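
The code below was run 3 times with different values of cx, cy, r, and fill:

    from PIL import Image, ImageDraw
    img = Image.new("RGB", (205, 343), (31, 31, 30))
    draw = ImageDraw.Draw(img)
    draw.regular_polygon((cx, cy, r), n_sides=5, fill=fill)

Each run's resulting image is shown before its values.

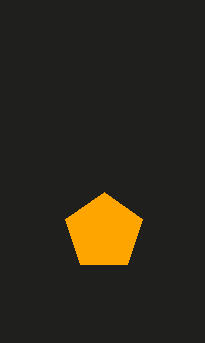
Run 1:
cx = 104
cy = 232
r = 40
fill = 'orange'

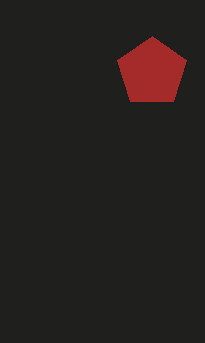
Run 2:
cx = 152
cy = 72
r = 36
fill = 'brown'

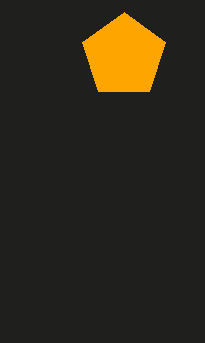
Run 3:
cx = 124
cy = 56
r = 44
fill = 'orange'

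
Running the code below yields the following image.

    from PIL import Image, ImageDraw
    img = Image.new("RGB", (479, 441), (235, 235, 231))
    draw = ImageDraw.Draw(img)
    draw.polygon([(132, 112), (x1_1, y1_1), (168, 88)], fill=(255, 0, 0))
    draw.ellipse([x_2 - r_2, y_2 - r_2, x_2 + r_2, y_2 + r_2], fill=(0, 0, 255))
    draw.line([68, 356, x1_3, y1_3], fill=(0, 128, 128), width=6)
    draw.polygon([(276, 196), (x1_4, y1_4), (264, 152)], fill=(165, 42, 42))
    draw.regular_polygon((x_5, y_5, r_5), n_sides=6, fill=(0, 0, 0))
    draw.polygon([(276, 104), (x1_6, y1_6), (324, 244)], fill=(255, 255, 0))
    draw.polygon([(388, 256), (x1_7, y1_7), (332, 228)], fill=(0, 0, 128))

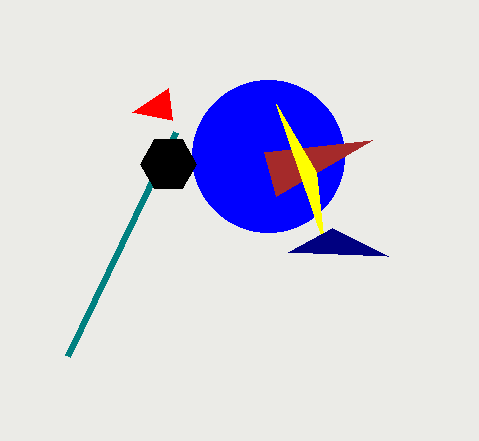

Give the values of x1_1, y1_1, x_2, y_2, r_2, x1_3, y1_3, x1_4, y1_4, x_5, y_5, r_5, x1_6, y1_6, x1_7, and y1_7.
x1_1 = 172
y1_1 = 120
x_2 = 268
y_2 = 156
r_2 = 76
x1_3 = 176
y1_3 = 132
x1_4 = 372
y1_4 = 140
x_5 = 168
y_5 = 164
r_5 = 28
x1_6 = 316
y1_6 = 172
x1_7 = 288
y1_7 = 252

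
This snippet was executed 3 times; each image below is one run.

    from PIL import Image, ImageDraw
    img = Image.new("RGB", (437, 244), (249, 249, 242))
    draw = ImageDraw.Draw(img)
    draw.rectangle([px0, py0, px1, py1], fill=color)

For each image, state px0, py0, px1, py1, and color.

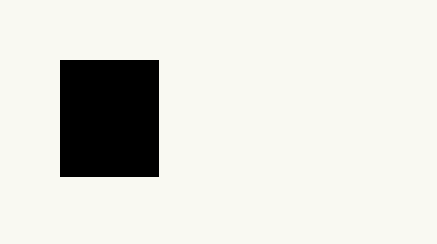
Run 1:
px0 = 60, py0 = 60, px1 = 158, py1 = 176, color = 'black'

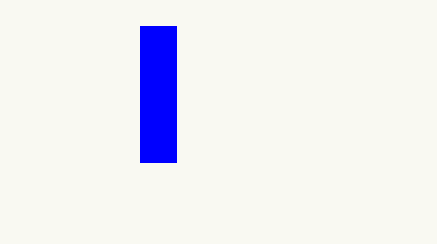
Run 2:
px0 = 140, py0 = 26, px1 = 176, py1 = 162, color = 'blue'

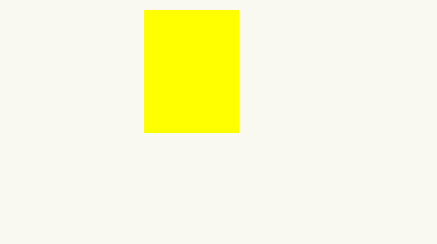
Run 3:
px0 = 144; py0 = 10; px1 = 238; py1 = 132; color = 'yellow'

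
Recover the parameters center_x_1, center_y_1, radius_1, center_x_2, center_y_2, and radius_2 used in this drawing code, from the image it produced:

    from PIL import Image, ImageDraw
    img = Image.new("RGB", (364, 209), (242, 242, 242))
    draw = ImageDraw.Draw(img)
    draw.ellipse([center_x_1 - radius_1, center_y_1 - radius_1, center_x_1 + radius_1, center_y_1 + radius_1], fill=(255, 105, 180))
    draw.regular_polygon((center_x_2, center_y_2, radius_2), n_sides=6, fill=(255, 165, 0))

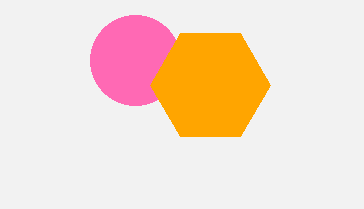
center_x_1 = 135, center_y_1 = 60, radius_1 = 45, center_x_2 = 210, center_y_2 = 85, radius_2 = 60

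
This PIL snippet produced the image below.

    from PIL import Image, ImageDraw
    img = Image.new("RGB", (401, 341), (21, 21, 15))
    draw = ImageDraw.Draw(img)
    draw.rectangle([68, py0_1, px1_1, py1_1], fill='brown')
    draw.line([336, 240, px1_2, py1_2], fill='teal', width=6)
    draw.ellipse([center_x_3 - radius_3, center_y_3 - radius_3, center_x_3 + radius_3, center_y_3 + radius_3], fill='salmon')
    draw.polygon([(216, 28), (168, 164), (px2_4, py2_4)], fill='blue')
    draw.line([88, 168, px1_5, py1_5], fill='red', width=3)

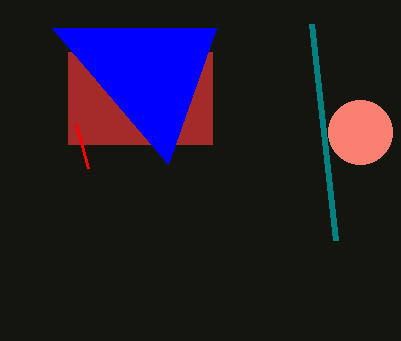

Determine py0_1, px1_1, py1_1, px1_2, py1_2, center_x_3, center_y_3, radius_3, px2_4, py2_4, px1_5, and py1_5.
py0_1 = 52; px1_1 = 212; py1_1 = 144; px1_2 = 312; py1_2 = 24; center_x_3 = 360; center_y_3 = 132; radius_3 = 32; px2_4 = 52; py2_4 = 28; px1_5 = 76; py1_5 = 124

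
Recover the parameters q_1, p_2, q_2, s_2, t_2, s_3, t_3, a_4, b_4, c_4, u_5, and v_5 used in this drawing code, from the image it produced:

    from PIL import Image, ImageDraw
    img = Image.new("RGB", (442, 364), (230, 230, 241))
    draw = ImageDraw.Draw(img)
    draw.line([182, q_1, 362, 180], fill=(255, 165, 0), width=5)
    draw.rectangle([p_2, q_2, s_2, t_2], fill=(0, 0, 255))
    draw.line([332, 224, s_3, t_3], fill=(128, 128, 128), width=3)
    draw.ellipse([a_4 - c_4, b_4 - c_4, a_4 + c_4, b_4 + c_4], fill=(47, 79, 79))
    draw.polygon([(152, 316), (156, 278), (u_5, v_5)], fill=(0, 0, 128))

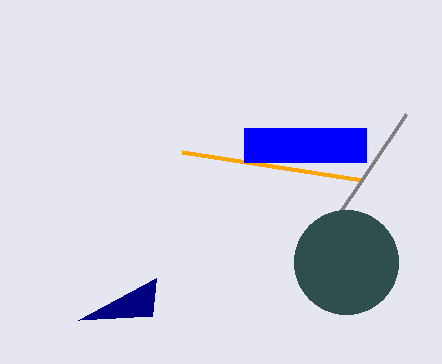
q_1 = 152, p_2 = 244, q_2 = 128, s_2 = 366, t_2 = 162, s_3 = 406, t_3 = 114, a_4 = 346, b_4 = 262, c_4 = 52, u_5 = 78, v_5 = 320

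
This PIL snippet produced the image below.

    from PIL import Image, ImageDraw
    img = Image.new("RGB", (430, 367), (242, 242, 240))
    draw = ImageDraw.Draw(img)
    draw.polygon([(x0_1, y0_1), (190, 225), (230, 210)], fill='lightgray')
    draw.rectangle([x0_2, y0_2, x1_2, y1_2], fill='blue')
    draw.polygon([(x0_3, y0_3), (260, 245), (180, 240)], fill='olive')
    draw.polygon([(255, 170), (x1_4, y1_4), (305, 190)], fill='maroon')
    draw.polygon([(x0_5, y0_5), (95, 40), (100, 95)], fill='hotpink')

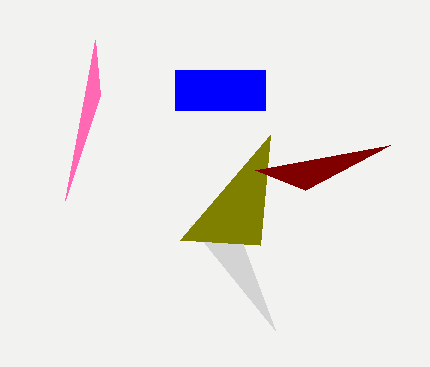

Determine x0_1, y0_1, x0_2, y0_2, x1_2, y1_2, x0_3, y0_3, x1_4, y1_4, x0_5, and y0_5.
x0_1 = 275; y0_1 = 330; x0_2 = 175; y0_2 = 70; x1_2 = 265; y1_2 = 110; x0_3 = 270; y0_3 = 135; x1_4 = 390; y1_4 = 145; x0_5 = 65; y0_5 = 200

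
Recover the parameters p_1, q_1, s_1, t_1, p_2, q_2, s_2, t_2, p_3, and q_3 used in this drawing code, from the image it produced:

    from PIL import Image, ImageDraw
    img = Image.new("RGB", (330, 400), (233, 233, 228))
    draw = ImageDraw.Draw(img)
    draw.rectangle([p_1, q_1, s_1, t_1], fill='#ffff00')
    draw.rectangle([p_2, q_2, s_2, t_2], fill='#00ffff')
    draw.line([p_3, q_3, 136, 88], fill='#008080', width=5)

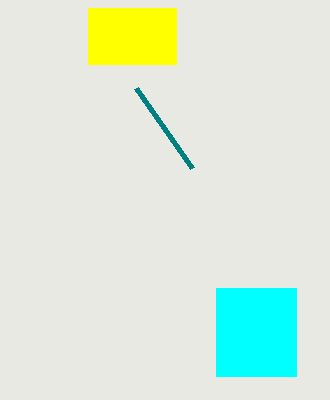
p_1 = 88
q_1 = 8
s_1 = 176
t_1 = 64
p_2 = 216
q_2 = 288
s_2 = 296
t_2 = 376
p_3 = 192
q_3 = 168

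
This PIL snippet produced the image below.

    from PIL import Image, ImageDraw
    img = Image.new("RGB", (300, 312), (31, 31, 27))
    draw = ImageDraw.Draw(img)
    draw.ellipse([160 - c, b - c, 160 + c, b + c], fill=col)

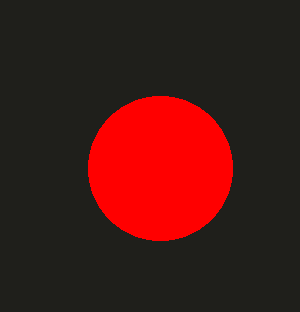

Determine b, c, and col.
b = 168; c = 72; col = 'red'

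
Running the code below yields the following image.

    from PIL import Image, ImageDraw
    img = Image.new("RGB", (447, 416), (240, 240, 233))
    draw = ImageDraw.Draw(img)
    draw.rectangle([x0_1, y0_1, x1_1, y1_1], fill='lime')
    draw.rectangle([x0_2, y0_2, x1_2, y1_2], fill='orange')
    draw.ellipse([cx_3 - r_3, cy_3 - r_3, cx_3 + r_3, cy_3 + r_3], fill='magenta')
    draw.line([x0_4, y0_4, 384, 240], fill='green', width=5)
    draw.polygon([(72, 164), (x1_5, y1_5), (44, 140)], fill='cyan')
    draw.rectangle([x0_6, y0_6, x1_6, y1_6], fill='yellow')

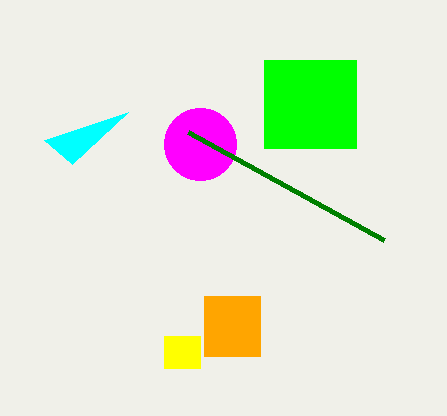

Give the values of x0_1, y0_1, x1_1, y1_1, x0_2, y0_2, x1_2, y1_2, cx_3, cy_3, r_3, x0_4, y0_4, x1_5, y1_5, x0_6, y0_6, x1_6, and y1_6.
x0_1 = 264; y0_1 = 60; x1_1 = 356; y1_1 = 148; x0_2 = 204; y0_2 = 296; x1_2 = 260; y1_2 = 356; cx_3 = 200; cy_3 = 144; r_3 = 36; x0_4 = 188; y0_4 = 132; x1_5 = 128; y1_5 = 112; x0_6 = 164; y0_6 = 336; x1_6 = 200; y1_6 = 368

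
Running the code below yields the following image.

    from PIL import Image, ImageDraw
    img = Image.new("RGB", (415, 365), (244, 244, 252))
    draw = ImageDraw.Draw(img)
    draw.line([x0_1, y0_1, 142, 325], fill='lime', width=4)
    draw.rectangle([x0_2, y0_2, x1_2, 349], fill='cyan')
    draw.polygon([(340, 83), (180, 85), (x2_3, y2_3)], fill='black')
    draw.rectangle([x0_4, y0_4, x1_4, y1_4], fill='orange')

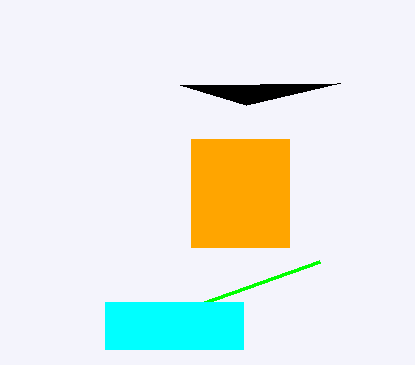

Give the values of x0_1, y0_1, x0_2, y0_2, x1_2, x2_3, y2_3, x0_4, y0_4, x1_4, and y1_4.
x0_1 = 319, y0_1 = 262, x0_2 = 105, y0_2 = 302, x1_2 = 243, x2_3 = 246, y2_3 = 105, x0_4 = 191, y0_4 = 139, x1_4 = 289, y1_4 = 247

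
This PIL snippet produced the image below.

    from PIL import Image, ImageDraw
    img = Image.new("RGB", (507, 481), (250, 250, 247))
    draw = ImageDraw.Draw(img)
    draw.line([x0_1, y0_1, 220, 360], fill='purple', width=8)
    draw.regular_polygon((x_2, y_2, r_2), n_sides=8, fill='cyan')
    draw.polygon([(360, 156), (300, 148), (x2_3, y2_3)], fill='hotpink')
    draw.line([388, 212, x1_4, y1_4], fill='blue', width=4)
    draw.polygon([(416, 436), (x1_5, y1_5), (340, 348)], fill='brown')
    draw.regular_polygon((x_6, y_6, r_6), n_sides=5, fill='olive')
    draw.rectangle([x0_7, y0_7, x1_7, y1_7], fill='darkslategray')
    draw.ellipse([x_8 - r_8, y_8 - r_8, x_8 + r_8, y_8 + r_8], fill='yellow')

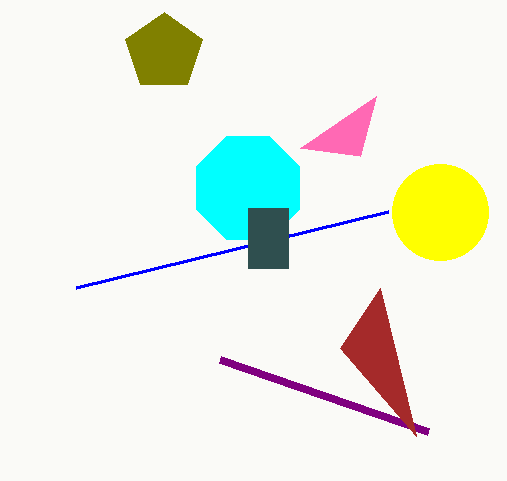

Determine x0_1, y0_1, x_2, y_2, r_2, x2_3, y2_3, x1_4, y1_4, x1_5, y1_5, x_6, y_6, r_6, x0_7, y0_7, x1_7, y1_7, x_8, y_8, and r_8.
x0_1 = 428, y0_1 = 432, x_2 = 248, y_2 = 188, r_2 = 56, x2_3 = 376, y2_3 = 96, x1_4 = 76, y1_4 = 288, x1_5 = 380, y1_5 = 288, x_6 = 164, y_6 = 52, r_6 = 40, x0_7 = 248, y0_7 = 208, x1_7 = 288, y1_7 = 268, x_8 = 440, y_8 = 212, r_8 = 48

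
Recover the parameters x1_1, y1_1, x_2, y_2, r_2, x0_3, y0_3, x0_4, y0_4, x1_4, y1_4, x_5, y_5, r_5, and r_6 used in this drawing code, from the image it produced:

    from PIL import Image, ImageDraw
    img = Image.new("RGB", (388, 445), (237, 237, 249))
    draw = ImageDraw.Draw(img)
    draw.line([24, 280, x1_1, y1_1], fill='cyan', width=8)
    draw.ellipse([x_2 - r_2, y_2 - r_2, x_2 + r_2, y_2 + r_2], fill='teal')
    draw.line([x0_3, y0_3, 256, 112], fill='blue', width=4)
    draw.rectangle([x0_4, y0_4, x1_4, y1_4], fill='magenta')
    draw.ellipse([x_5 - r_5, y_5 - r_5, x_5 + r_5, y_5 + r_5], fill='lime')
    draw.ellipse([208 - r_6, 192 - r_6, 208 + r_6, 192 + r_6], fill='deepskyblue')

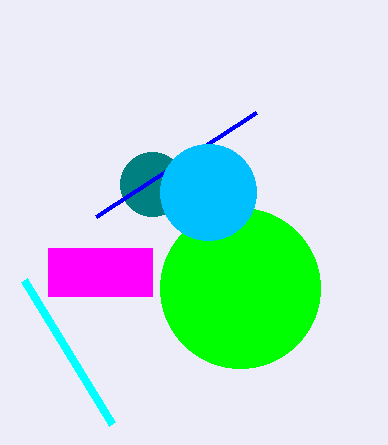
x1_1 = 112, y1_1 = 424, x_2 = 152, y_2 = 184, r_2 = 32, x0_3 = 96, y0_3 = 216, x0_4 = 48, y0_4 = 248, x1_4 = 152, y1_4 = 296, x_5 = 240, y_5 = 288, r_5 = 80, r_6 = 48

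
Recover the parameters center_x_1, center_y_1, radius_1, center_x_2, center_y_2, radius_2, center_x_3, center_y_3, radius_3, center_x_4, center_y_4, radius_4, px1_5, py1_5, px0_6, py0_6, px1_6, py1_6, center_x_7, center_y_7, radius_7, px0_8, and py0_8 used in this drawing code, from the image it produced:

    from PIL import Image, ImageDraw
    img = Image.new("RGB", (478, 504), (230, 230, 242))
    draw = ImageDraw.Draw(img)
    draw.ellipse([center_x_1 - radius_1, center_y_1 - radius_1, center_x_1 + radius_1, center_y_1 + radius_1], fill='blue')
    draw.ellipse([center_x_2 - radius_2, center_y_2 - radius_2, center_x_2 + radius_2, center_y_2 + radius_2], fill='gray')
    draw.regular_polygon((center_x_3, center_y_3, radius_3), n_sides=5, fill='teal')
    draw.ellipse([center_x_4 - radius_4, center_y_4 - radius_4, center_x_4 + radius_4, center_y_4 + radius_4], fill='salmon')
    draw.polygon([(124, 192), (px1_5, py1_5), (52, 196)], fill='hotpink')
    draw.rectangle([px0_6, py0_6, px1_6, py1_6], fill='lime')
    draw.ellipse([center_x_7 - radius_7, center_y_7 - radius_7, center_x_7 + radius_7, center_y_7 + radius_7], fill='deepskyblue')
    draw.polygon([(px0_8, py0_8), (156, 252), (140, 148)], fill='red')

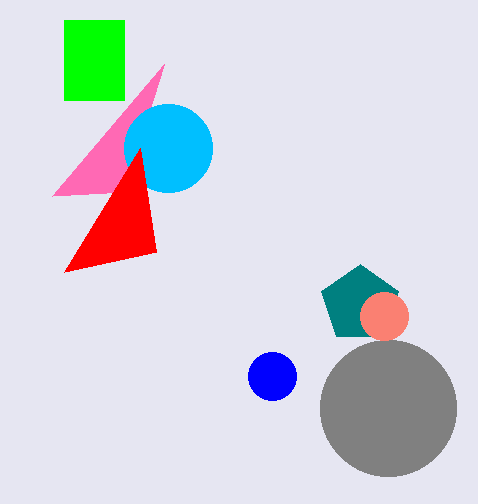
center_x_1 = 272; center_y_1 = 376; radius_1 = 24; center_x_2 = 388; center_y_2 = 408; radius_2 = 68; center_x_3 = 360; center_y_3 = 304; radius_3 = 40; center_x_4 = 384; center_y_4 = 316; radius_4 = 24; px1_5 = 164; py1_5 = 64; px0_6 = 64; py0_6 = 20; px1_6 = 124; py1_6 = 100; center_x_7 = 168; center_y_7 = 148; radius_7 = 44; px0_8 = 64; py0_8 = 272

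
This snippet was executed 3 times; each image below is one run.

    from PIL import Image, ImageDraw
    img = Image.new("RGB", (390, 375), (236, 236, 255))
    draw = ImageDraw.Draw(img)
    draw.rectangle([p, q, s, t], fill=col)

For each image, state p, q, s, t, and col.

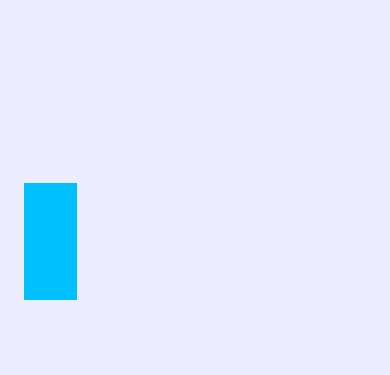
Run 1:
p = 24, q = 183, s = 76, t = 299, col = 'deepskyblue'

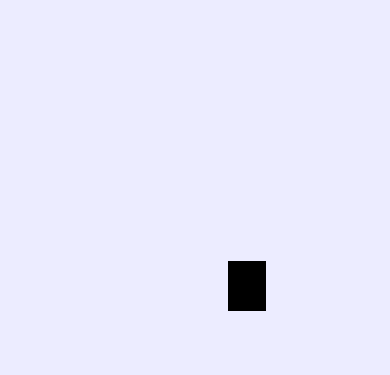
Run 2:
p = 228; q = 261; s = 265; t = 310; col = 'black'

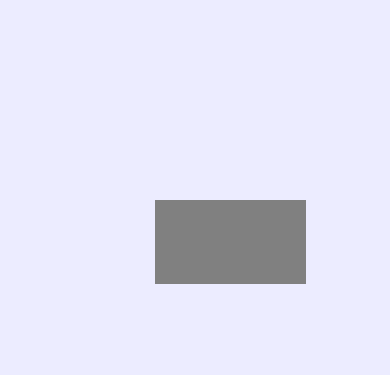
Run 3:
p = 155, q = 200, s = 305, t = 283, col = 'gray'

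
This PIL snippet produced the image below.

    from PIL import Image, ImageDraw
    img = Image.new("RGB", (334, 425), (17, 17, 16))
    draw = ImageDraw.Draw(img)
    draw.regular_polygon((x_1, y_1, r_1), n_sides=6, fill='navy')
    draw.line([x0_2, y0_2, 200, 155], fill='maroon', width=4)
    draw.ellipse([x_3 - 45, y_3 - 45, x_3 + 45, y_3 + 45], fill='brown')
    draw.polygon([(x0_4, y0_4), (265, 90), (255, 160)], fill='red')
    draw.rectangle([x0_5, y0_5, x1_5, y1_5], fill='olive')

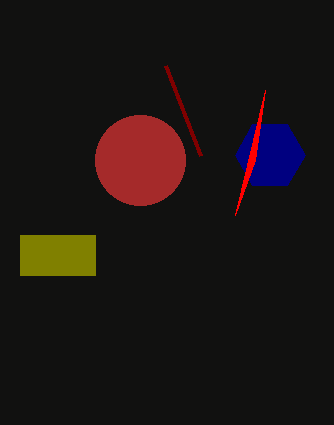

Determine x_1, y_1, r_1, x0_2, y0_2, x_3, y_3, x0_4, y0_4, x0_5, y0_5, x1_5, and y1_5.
x_1 = 270; y_1 = 155; r_1 = 35; x0_2 = 165; y0_2 = 65; x_3 = 140; y_3 = 160; x0_4 = 235; y0_4 = 215; x0_5 = 20; y0_5 = 235; x1_5 = 95; y1_5 = 275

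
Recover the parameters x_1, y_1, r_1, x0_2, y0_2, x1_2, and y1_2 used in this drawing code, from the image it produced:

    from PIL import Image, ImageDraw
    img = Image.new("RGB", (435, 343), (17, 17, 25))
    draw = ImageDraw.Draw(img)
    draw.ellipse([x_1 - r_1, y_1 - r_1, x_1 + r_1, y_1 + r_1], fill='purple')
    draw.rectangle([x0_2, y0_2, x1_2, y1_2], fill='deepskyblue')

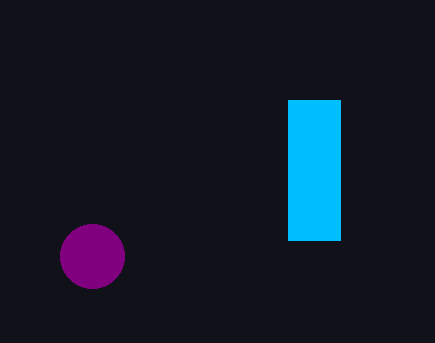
x_1 = 92; y_1 = 256; r_1 = 32; x0_2 = 288; y0_2 = 100; x1_2 = 340; y1_2 = 240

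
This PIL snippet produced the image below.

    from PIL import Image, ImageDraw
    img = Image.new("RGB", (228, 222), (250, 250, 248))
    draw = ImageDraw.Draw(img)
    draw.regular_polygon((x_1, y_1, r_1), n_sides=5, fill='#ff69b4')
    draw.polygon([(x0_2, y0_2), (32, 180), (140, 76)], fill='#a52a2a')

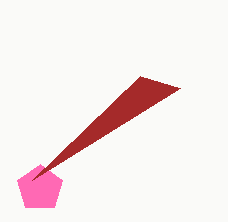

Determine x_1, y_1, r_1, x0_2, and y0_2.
x_1 = 40
y_1 = 188
r_1 = 24
x0_2 = 180
y0_2 = 88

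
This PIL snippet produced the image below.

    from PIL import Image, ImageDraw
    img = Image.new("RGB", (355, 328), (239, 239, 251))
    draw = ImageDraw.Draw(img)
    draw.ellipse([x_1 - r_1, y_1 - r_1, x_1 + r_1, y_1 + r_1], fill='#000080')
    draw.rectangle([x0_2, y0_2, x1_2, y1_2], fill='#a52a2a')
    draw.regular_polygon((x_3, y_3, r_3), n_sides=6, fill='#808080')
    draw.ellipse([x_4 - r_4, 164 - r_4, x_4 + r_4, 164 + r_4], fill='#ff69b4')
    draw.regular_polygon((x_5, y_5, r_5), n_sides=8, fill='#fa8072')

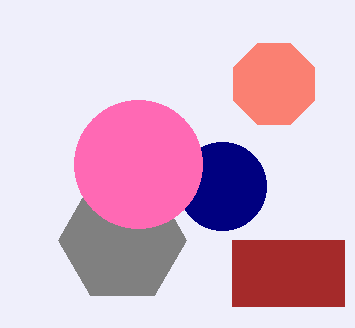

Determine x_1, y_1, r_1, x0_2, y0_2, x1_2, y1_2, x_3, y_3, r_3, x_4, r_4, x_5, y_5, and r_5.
x_1 = 222; y_1 = 186; r_1 = 44; x0_2 = 232; y0_2 = 240; x1_2 = 344; y1_2 = 306; x_3 = 122; y_3 = 240; r_3 = 64; x_4 = 138; r_4 = 64; x_5 = 274; y_5 = 84; r_5 = 44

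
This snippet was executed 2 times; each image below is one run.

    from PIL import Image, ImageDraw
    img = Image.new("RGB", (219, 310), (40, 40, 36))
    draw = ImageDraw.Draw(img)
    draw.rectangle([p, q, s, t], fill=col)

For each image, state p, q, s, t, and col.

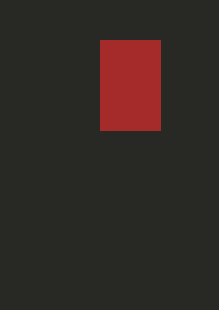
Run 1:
p = 100
q = 40
s = 160
t = 130
col = 'brown'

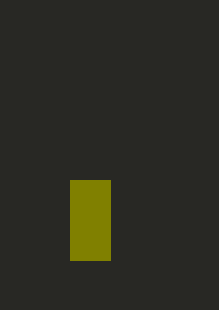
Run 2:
p = 70, q = 180, s = 110, t = 260, col = 'olive'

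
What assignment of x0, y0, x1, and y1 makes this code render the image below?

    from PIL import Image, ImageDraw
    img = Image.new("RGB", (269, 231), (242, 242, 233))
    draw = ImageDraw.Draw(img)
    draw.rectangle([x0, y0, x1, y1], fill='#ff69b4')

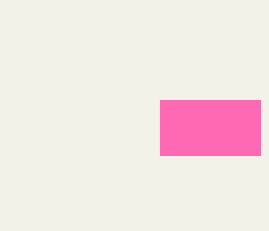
x0 = 160
y0 = 100
x1 = 260
y1 = 155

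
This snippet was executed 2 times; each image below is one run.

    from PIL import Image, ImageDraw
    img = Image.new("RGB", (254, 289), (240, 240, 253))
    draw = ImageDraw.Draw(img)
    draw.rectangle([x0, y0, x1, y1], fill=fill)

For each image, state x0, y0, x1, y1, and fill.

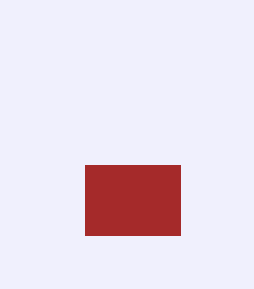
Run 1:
x0 = 85, y0 = 165, x1 = 180, y1 = 235, fill = 'brown'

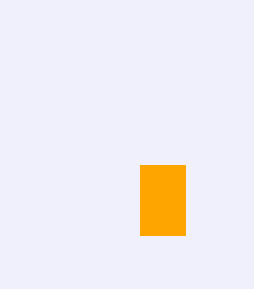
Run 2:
x0 = 140, y0 = 165, x1 = 185, y1 = 235, fill = 'orange'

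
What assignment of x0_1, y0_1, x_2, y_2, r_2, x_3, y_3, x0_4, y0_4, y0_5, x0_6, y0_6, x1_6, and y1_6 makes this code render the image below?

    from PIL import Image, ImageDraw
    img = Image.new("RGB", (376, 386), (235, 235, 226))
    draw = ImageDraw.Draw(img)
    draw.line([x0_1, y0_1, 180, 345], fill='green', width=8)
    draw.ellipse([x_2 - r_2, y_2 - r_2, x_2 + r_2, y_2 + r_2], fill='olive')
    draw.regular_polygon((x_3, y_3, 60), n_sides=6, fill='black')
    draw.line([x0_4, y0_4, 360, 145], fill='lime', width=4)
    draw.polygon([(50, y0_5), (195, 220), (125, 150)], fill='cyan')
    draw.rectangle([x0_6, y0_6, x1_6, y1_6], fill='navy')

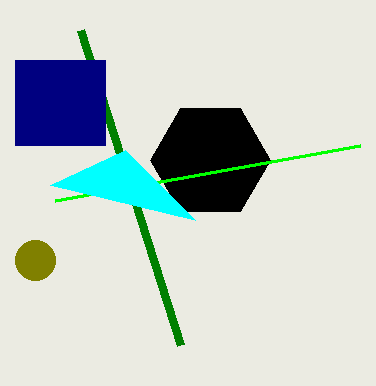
x0_1 = 80, y0_1 = 30, x_2 = 35, y_2 = 260, r_2 = 20, x_3 = 210, y_3 = 160, x0_4 = 55, y0_4 = 200, y0_5 = 185, x0_6 = 15, y0_6 = 60, x1_6 = 105, y1_6 = 145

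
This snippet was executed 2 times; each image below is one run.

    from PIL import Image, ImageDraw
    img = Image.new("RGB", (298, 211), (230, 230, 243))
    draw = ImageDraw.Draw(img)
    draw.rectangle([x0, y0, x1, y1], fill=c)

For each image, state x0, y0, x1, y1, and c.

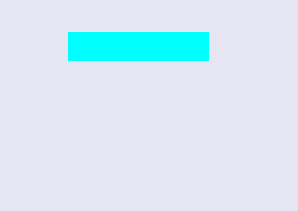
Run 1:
x0 = 68, y0 = 32, x1 = 208, y1 = 60, c = 'cyan'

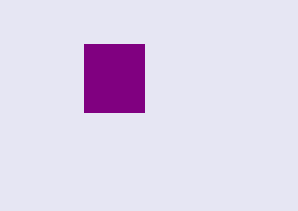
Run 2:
x0 = 84
y0 = 44
x1 = 144
y1 = 112
c = 'purple'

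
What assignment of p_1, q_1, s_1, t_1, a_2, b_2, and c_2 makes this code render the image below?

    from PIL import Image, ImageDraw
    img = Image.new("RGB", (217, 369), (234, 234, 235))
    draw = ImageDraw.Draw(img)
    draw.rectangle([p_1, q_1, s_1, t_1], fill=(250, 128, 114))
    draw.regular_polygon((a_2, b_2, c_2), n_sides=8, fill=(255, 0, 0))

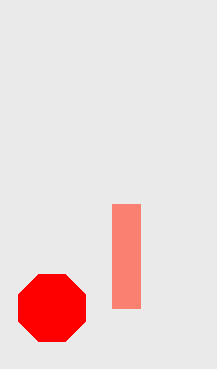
p_1 = 112; q_1 = 204; s_1 = 140; t_1 = 308; a_2 = 52; b_2 = 308; c_2 = 36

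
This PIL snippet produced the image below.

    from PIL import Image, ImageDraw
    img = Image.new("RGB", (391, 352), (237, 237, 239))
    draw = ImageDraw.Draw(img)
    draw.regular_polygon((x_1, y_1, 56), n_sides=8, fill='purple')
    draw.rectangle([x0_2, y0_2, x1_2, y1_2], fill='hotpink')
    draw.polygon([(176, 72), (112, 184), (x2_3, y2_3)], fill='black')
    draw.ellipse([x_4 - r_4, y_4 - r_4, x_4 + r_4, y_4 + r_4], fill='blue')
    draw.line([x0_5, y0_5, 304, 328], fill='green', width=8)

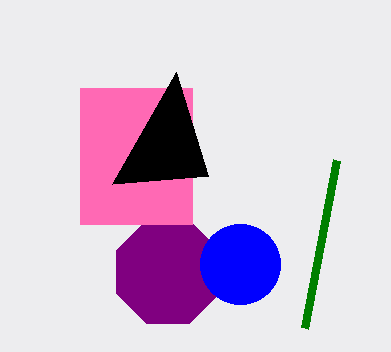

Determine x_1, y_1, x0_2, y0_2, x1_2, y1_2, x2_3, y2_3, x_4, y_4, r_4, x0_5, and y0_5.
x_1 = 168; y_1 = 272; x0_2 = 80; y0_2 = 88; x1_2 = 192; y1_2 = 224; x2_3 = 208; y2_3 = 176; x_4 = 240; y_4 = 264; r_4 = 40; x0_5 = 336; y0_5 = 160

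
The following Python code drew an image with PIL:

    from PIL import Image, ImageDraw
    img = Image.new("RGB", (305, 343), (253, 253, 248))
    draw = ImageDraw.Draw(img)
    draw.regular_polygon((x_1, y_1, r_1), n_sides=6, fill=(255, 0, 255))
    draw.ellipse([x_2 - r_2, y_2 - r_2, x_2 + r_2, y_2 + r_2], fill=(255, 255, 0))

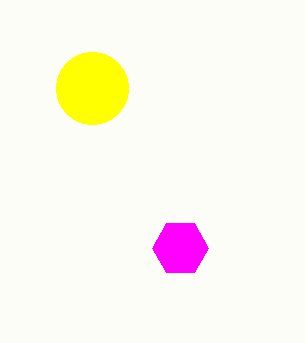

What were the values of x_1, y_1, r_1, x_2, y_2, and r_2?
x_1 = 180, y_1 = 248, r_1 = 28, x_2 = 92, y_2 = 88, r_2 = 36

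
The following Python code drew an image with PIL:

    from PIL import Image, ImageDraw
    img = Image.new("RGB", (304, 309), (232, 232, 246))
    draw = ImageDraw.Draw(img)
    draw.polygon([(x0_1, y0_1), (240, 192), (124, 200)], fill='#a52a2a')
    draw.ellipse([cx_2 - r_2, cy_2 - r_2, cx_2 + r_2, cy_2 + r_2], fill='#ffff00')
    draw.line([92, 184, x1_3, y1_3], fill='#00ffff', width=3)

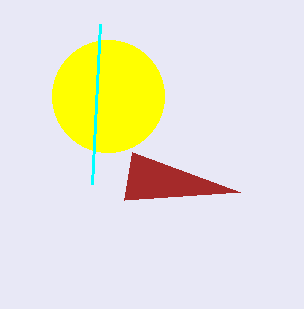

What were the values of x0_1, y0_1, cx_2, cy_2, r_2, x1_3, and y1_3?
x0_1 = 132
y0_1 = 152
cx_2 = 108
cy_2 = 96
r_2 = 56
x1_3 = 100
y1_3 = 24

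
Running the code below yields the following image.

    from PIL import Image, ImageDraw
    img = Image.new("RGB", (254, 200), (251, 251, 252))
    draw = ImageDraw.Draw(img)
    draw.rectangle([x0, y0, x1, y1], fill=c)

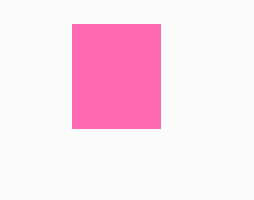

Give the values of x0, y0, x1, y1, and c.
x0 = 72
y0 = 24
x1 = 160
y1 = 128
c = 'hotpink'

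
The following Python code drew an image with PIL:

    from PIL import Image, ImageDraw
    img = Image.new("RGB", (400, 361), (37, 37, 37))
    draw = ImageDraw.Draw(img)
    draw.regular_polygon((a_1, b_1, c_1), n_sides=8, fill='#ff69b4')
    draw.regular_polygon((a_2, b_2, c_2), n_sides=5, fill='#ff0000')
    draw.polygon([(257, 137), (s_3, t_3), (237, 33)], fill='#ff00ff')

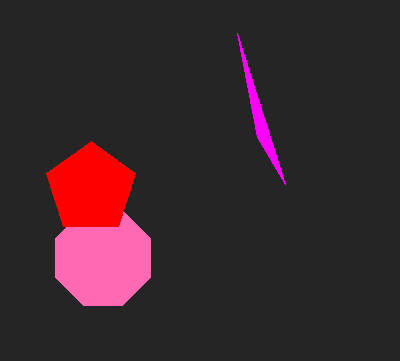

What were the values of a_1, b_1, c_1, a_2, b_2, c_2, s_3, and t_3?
a_1 = 103, b_1 = 258, c_1 = 51, a_2 = 91, b_2 = 188, c_2 = 47, s_3 = 285, t_3 = 184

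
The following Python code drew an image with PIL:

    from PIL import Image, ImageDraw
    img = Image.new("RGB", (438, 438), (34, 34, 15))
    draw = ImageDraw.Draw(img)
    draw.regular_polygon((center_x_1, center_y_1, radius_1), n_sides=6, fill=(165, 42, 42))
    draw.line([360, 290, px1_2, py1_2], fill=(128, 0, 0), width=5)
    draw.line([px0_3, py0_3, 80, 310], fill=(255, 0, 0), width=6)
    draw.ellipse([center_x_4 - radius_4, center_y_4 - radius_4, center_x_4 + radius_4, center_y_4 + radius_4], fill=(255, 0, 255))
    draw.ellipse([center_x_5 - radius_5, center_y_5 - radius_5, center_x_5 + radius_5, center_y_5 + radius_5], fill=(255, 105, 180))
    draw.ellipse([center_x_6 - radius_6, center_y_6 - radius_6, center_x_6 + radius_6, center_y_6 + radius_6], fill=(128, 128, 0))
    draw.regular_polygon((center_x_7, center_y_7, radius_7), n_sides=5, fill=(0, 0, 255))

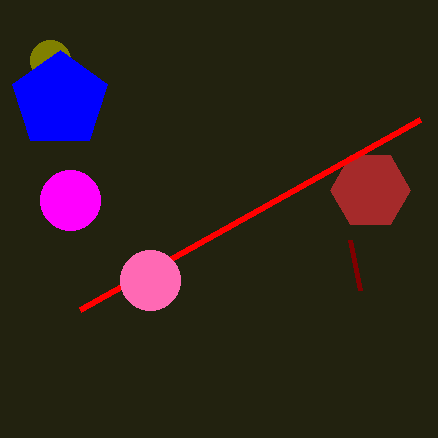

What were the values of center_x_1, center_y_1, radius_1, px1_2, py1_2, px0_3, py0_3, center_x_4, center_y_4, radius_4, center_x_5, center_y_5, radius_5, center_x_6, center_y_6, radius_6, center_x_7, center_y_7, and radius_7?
center_x_1 = 370, center_y_1 = 190, radius_1 = 40, px1_2 = 350, py1_2 = 240, px0_3 = 420, py0_3 = 120, center_x_4 = 70, center_y_4 = 200, radius_4 = 30, center_x_5 = 150, center_y_5 = 280, radius_5 = 30, center_x_6 = 50, center_y_6 = 60, radius_6 = 20, center_x_7 = 60, center_y_7 = 100, radius_7 = 50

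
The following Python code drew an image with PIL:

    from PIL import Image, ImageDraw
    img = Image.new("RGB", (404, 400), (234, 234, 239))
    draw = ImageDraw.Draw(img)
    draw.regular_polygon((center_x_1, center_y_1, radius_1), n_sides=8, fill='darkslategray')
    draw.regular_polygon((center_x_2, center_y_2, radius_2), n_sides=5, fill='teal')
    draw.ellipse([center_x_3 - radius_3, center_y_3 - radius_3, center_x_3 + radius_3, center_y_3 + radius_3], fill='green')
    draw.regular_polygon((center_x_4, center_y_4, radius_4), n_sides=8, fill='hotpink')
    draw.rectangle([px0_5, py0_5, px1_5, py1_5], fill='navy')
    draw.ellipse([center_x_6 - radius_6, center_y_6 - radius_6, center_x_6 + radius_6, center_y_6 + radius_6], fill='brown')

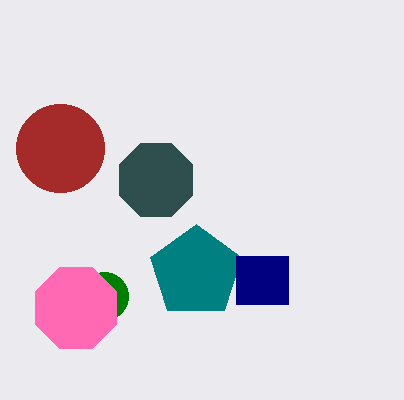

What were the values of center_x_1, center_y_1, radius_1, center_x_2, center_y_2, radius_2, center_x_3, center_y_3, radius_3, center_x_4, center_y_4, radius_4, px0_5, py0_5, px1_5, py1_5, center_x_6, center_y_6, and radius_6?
center_x_1 = 156, center_y_1 = 180, radius_1 = 40, center_x_2 = 196, center_y_2 = 272, radius_2 = 48, center_x_3 = 104, center_y_3 = 296, radius_3 = 24, center_x_4 = 76, center_y_4 = 308, radius_4 = 44, px0_5 = 236, py0_5 = 256, px1_5 = 288, py1_5 = 304, center_x_6 = 60, center_y_6 = 148, radius_6 = 44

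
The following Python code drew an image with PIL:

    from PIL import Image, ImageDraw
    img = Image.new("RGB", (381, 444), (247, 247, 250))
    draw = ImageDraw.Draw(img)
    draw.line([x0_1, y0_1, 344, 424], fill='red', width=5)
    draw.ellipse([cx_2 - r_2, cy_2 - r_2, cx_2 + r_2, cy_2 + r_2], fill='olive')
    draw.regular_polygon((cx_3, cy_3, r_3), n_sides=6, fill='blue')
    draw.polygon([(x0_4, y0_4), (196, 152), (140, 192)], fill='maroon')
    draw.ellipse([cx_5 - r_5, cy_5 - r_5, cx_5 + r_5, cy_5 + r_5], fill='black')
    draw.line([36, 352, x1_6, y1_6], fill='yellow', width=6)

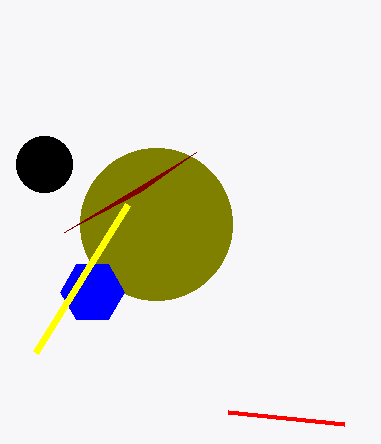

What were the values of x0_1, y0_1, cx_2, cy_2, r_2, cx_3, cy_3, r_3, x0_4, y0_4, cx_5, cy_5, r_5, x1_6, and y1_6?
x0_1 = 228; y0_1 = 412; cx_2 = 156; cy_2 = 224; r_2 = 76; cx_3 = 92; cy_3 = 292; r_3 = 32; x0_4 = 64; y0_4 = 232; cx_5 = 44; cy_5 = 164; r_5 = 28; x1_6 = 128; y1_6 = 204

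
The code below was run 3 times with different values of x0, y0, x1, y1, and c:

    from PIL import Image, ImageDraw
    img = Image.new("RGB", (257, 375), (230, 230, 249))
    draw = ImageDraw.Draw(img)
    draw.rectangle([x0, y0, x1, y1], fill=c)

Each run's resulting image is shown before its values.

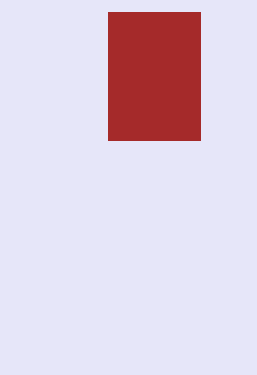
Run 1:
x0 = 108, y0 = 12, x1 = 200, y1 = 140, c = 'brown'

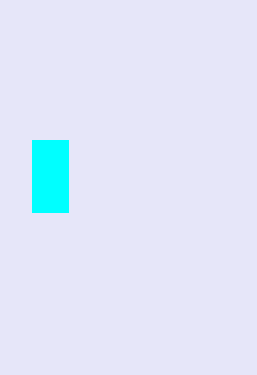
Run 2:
x0 = 32; y0 = 140; x1 = 68; y1 = 212; c = 'cyan'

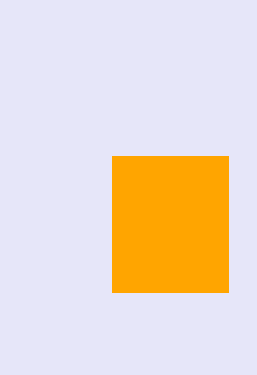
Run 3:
x0 = 112; y0 = 156; x1 = 228; y1 = 292; c = 'orange'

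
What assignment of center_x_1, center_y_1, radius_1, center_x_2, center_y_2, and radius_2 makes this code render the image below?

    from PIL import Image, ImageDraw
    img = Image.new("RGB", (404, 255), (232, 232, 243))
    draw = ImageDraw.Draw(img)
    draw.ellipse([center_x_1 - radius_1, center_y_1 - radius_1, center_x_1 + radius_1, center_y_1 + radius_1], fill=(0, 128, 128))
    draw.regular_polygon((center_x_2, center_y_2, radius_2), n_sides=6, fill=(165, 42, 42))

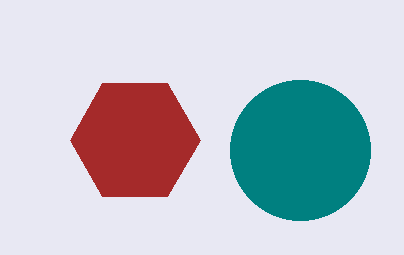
center_x_1 = 300; center_y_1 = 150; radius_1 = 70; center_x_2 = 135; center_y_2 = 140; radius_2 = 65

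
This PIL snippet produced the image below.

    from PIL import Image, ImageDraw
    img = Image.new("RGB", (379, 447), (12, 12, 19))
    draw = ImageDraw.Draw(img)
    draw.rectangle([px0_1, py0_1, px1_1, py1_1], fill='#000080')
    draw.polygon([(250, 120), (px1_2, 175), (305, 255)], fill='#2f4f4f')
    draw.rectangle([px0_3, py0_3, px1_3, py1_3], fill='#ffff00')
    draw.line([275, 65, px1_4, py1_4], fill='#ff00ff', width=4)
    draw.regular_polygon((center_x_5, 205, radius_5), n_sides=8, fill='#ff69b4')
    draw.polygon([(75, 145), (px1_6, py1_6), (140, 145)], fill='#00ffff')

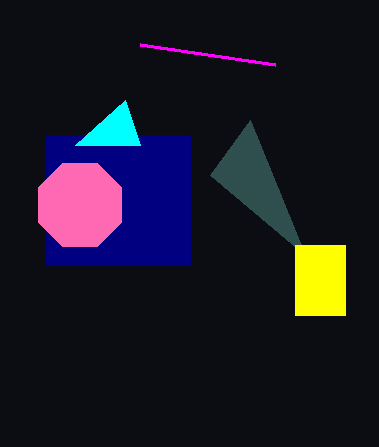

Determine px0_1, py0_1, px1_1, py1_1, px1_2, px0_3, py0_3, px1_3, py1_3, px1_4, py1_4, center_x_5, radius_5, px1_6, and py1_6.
px0_1 = 45
py0_1 = 135
px1_1 = 190
py1_1 = 265
px1_2 = 210
px0_3 = 295
py0_3 = 245
px1_3 = 345
py1_3 = 315
px1_4 = 140
py1_4 = 45
center_x_5 = 80
radius_5 = 45
px1_6 = 125
py1_6 = 100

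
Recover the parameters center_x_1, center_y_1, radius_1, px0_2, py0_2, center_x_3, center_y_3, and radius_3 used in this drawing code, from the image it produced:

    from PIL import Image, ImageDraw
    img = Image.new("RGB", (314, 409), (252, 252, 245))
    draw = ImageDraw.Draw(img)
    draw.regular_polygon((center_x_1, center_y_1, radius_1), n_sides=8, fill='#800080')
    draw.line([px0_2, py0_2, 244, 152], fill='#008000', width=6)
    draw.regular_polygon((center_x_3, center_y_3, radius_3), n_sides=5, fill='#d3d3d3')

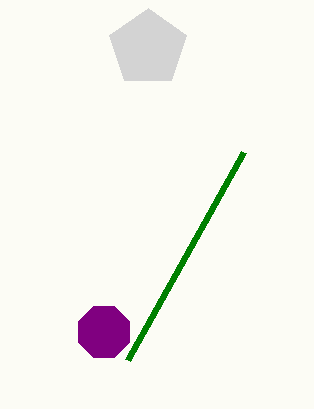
center_x_1 = 104, center_y_1 = 332, radius_1 = 28, px0_2 = 128, py0_2 = 360, center_x_3 = 148, center_y_3 = 48, radius_3 = 40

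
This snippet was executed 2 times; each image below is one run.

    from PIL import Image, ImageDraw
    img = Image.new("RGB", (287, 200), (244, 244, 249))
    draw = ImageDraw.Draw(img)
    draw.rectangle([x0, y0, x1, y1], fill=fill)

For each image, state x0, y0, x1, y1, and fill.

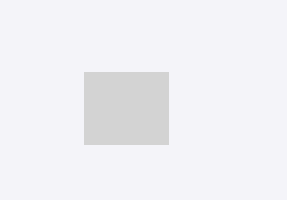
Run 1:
x0 = 84; y0 = 72; x1 = 168; y1 = 144; fill = 'lightgray'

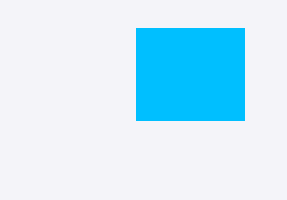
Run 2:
x0 = 136; y0 = 28; x1 = 244; y1 = 120; fill = 'deepskyblue'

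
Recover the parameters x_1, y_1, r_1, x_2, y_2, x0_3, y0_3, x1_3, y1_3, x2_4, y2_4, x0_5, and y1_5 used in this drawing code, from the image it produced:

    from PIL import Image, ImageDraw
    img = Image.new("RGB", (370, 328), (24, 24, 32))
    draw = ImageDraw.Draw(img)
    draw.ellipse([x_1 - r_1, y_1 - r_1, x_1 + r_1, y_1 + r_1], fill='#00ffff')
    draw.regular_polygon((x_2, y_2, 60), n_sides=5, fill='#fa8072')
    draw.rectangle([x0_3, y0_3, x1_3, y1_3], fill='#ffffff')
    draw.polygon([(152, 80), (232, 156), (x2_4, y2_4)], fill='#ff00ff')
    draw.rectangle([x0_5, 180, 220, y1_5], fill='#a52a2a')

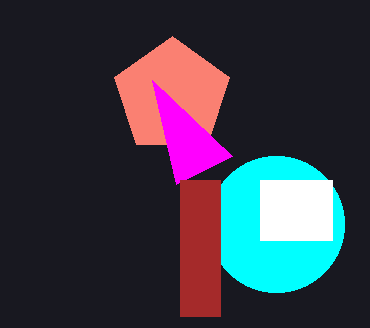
x_1 = 276; y_1 = 224; r_1 = 68; x_2 = 172; y_2 = 96; x0_3 = 260; y0_3 = 180; x1_3 = 332; y1_3 = 240; x2_4 = 176; y2_4 = 184; x0_5 = 180; y1_5 = 316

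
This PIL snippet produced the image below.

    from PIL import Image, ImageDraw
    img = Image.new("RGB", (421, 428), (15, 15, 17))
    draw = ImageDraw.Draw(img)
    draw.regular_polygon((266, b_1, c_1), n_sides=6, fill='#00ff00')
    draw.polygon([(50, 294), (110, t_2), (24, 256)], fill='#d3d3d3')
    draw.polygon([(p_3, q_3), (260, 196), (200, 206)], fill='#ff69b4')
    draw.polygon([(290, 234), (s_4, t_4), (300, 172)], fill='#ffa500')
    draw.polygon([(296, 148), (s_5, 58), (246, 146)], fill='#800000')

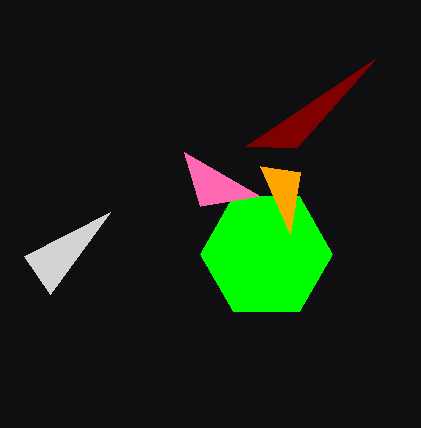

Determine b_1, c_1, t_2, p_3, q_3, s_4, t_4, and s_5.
b_1 = 254
c_1 = 66
t_2 = 212
p_3 = 184
q_3 = 152
s_4 = 260
t_4 = 166
s_5 = 376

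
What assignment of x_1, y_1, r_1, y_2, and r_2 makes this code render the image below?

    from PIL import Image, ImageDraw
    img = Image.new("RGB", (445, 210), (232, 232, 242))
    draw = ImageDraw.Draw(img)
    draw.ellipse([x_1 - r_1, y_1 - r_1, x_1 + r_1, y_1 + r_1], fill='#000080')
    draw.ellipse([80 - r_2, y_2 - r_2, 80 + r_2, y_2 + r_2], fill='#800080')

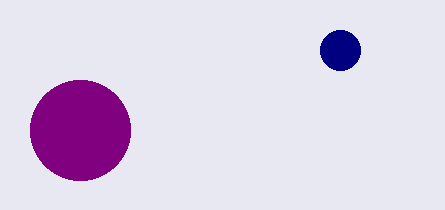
x_1 = 340; y_1 = 50; r_1 = 20; y_2 = 130; r_2 = 50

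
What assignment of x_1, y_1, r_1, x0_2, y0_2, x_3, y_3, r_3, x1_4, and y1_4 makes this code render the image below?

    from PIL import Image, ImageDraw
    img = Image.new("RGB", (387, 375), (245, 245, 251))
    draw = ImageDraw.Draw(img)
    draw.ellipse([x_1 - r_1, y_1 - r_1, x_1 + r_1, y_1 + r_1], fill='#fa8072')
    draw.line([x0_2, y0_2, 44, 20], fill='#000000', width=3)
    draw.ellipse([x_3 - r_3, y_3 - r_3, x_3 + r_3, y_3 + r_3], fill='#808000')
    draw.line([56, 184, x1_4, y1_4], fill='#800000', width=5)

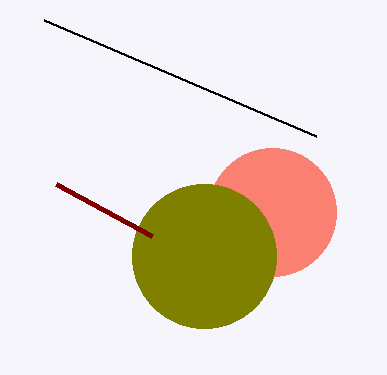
x_1 = 272; y_1 = 212; r_1 = 64; x0_2 = 316; y0_2 = 136; x_3 = 204; y_3 = 256; r_3 = 72; x1_4 = 152; y1_4 = 236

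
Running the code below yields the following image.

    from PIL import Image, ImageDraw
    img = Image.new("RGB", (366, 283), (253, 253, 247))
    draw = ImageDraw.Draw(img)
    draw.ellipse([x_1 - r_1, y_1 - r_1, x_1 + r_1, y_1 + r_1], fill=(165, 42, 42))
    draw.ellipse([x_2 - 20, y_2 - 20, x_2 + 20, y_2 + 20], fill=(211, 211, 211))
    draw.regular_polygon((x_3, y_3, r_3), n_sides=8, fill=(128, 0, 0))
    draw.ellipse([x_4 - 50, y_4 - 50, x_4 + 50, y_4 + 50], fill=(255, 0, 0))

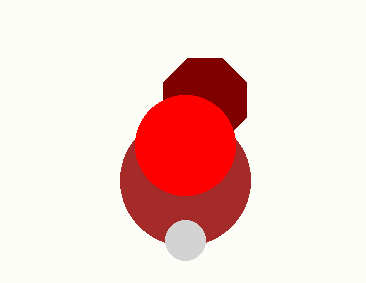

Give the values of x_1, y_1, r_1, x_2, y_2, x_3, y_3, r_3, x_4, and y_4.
x_1 = 185, y_1 = 180, r_1 = 65, x_2 = 185, y_2 = 240, x_3 = 205, y_3 = 100, r_3 = 45, x_4 = 185, y_4 = 145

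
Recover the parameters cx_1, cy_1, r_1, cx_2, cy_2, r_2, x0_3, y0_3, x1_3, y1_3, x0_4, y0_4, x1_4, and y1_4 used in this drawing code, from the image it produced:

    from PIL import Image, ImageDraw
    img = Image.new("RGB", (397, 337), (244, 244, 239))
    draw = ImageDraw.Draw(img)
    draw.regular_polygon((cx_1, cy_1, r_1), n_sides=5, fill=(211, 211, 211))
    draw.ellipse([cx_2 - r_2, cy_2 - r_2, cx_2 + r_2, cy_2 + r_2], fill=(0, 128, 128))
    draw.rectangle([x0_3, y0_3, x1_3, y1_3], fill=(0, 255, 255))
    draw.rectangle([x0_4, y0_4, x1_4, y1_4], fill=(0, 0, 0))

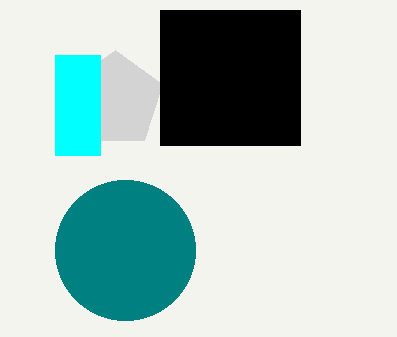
cx_1 = 115, cy_1 = 100, r_1 = 50, cx_2 = 125, cy_2 = 250, r_2 = 70, x0_3 = 55, y0_3 = 55, x1_3 = 100, y1_3 = 155, x0_4 = 160, y0_4 = 10, x1_4 = 300, y1_4 = 145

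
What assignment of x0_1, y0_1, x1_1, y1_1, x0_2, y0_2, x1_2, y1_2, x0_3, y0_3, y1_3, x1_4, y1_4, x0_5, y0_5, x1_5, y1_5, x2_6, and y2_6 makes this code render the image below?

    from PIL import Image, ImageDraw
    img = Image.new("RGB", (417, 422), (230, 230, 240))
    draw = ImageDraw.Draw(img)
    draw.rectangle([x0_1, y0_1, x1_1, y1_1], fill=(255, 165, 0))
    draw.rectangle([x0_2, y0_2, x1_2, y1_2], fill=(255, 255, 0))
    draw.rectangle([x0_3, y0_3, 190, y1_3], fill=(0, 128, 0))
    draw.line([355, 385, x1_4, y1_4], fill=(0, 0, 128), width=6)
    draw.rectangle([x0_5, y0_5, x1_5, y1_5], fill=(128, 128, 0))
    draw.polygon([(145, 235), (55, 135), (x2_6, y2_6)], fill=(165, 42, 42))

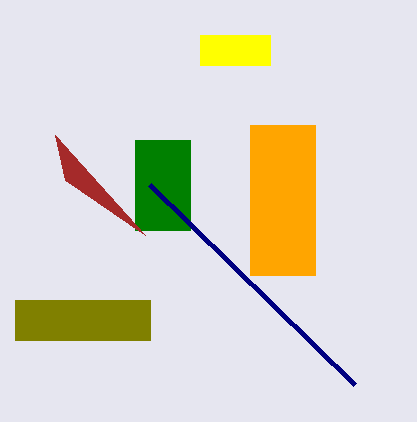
x0_1 = 250, y0_1 = 125, x1_1 = 315, y1_1 = 275, x0_2 = 200, y0_2 = 35, x1_2 = 270, y1_2 = 65, x0_3 = 135, y0_3 = 140, y1_3 = 230, x1_4 = 150, y1_4 = 185, x0_5 = 15, y0_5 = 300, x1_5 = 150, y1_5 = 340, x2_6 = 65, y2_6 = 180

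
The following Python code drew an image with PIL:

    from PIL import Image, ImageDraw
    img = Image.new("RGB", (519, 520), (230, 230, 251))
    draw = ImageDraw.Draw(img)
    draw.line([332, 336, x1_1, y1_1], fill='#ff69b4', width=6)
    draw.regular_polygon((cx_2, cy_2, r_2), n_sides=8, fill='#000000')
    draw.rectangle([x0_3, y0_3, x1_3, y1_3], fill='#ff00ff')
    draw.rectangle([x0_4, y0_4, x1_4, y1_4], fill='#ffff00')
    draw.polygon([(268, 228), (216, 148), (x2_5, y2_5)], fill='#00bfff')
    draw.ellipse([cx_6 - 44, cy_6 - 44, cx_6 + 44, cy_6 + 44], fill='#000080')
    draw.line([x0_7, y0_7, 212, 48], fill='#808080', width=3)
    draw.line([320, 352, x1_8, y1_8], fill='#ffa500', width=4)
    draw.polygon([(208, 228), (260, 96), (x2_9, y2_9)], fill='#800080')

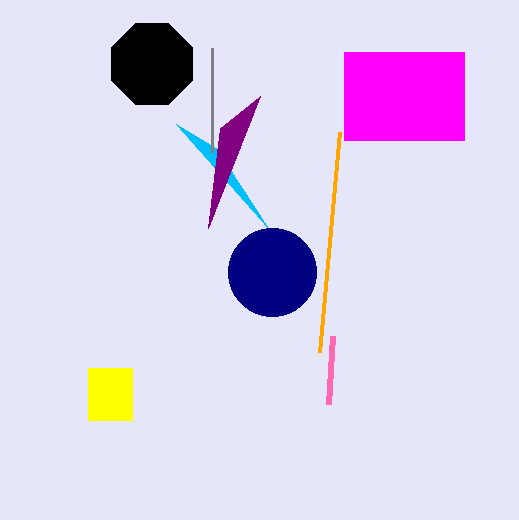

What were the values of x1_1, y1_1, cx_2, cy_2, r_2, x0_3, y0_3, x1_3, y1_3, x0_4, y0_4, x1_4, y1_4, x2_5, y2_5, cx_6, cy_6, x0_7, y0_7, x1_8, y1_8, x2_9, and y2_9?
x1_1 = 328; y1_1 = 404; cx_2 = 152; cy_2 = 64; r_2 = 44; x0_3 = 344; y0_3 = 52; x1_3 = 464; y1_3 = 140; x0_4 = 88; y0_4 = 368; x1_4 = 132; y1_4 = 420; x2_5 = 176; y2_5 = 124; cx_6 = 272; cy_6 = 272; x0_7 = 212; y0_7 = 152; x1_8 = 340; y1_8 = 132; x2_9 = 220; y2_9 = 128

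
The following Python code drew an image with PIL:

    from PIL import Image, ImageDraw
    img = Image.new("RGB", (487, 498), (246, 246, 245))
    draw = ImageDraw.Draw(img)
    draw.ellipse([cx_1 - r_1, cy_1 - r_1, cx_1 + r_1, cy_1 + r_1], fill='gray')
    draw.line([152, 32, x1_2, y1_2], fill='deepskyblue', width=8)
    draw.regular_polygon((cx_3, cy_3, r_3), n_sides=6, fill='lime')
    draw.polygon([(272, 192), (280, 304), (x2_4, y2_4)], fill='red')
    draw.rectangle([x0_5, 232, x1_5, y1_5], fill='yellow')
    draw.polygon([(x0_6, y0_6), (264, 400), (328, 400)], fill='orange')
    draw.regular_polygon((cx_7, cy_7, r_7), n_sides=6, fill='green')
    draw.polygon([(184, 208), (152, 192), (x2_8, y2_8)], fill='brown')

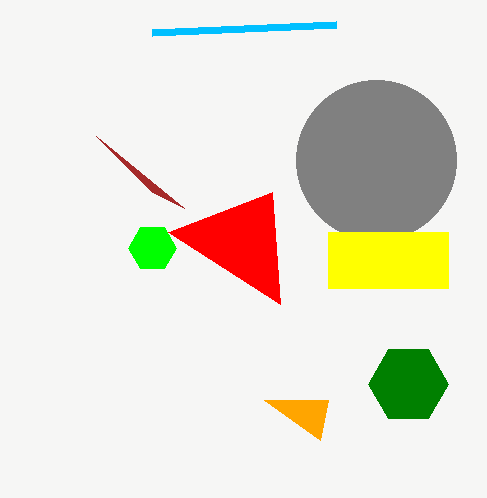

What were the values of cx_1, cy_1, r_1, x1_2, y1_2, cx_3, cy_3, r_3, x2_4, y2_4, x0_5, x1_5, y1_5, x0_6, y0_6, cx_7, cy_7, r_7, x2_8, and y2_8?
cx_1 = 376
cy_1 = 160
r_1 = 80
x1_2 = 336
y1_2 = 24
cx_3 = 152
cy_3 = 248
r_3 = 24
x2_4 = 168
y2_4 = 232
x0_5 = 328
x1_5 = 448
y1_5 = 288
x0_6 = 320
y0_6 = 440
cx_7 = 408
cy_7 = 384
r_7 = 40
x2_8 = 96
y2_8 = 136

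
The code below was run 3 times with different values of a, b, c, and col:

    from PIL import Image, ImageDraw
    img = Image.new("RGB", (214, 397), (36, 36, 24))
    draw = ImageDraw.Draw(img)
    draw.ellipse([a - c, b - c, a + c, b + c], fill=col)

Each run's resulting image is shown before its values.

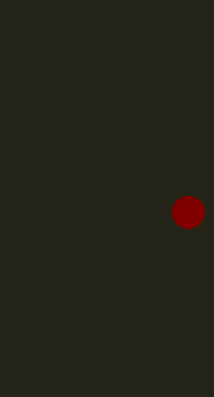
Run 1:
a = 188
b = 212
c = 16
col = 'maroon'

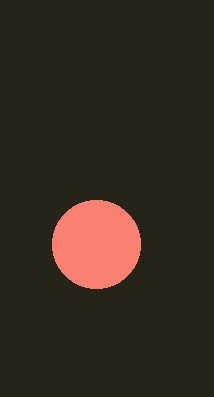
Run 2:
a = 96
b = 244
c = 44
col = 'salmon'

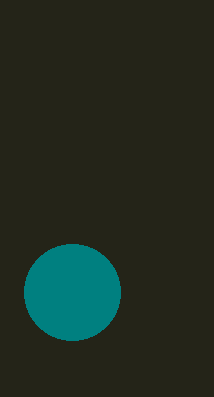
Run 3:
a = 72; b = 292; c = 48; col = 'teal'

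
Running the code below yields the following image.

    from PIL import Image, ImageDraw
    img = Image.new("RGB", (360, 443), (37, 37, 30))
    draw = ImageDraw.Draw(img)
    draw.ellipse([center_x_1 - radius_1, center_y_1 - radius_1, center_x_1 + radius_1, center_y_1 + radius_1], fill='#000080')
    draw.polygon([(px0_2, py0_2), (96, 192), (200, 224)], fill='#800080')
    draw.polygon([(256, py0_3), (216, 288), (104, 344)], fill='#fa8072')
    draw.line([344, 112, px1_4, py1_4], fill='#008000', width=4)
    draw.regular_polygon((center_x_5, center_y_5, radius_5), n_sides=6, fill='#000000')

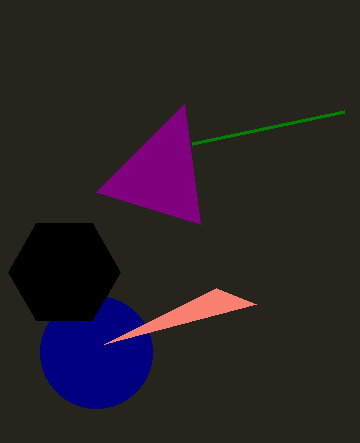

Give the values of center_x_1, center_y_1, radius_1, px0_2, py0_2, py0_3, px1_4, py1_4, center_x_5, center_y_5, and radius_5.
center_x_1 = 96; center_y_1 = 352; radius_1 = 56; px0_2 = 184; py0_2 = 104; py0_3 = 304; px1_4 = 192; py1_4 = 144; center_x_5 = 64; center_y_5 = 272; radius_5 = 56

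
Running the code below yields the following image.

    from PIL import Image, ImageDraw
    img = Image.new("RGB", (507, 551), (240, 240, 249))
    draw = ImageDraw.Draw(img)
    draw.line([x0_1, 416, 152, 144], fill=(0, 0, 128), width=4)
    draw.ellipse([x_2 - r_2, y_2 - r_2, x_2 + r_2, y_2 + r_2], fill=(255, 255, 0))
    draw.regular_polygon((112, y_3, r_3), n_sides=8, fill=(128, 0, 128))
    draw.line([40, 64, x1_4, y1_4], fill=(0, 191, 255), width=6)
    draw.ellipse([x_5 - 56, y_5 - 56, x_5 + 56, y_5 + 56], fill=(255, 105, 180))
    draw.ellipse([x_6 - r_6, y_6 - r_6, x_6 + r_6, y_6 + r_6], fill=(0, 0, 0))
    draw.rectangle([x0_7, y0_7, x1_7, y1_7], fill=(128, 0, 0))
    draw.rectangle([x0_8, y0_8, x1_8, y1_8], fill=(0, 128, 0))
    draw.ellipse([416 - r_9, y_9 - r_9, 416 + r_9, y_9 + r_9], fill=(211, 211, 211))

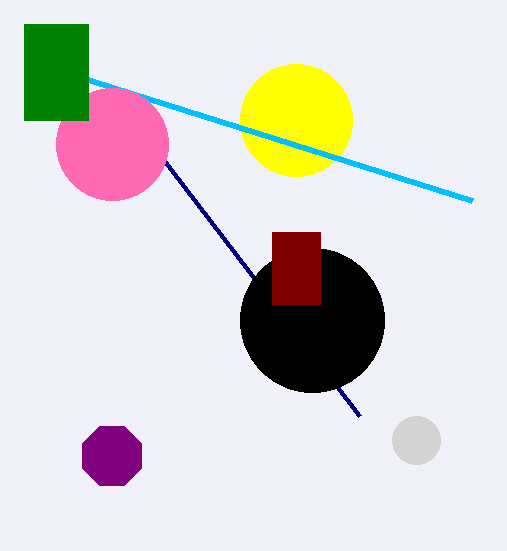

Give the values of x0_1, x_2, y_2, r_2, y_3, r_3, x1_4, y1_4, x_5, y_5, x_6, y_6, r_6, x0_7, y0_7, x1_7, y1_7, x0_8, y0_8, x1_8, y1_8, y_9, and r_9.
x0_1 = 360; x_2 = 296; y_2 = 120; r_2 = 56; y_3 = 456; r_3 = 32; x1_4 = 472; y1_4 = 200; x_5 = 112; y_5 = 144; x_6 = 312; y_6 = 320; r_6 = 72; x0_7 = 272; y0_7 = 232; x1_7 = 320; y1_7 = 304; x0_8 = 24; y0_8 = 24; x1_8 = 88; y1_8 = 120; y_9 = 440; r_9 = 24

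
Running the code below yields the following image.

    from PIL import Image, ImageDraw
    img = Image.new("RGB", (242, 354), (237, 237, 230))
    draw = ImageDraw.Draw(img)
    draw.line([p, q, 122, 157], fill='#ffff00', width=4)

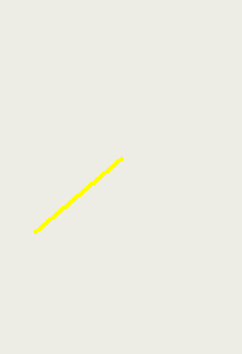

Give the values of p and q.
p = 34; q = 232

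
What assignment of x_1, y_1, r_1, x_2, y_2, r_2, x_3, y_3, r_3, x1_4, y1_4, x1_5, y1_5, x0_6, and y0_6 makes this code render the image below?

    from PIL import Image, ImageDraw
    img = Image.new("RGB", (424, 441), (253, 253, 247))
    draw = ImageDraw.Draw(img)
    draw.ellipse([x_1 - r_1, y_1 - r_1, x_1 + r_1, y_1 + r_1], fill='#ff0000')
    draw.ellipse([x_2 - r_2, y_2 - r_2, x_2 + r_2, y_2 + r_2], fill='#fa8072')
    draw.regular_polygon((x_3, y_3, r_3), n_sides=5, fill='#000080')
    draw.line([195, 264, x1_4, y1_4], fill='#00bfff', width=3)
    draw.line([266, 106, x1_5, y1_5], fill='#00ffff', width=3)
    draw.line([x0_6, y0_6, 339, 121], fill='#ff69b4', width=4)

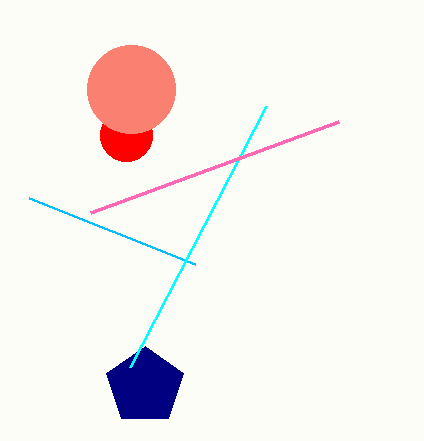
x_1 = 126, y_1 = 135, r_1 = 26, x_2 = 131, y_2 = 89, r_2 = 44, x_3 = 145, y_3 = 386, r_3 = 40, x1_4 = 29, y1_4 = 198, x1_5 = 130, y1_5 = 367, x0_6 = 91, y0_6 = 212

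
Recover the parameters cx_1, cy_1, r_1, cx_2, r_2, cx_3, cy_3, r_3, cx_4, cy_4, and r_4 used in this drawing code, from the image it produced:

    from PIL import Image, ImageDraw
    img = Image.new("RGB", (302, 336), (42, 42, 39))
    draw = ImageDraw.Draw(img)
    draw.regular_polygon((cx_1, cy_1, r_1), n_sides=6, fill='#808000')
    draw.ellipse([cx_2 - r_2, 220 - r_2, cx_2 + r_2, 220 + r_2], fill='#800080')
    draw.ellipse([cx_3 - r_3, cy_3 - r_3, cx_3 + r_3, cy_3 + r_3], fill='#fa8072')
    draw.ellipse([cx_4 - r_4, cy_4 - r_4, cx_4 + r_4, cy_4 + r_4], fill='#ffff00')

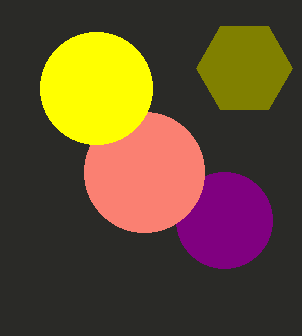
cx_1 = 244
cy_1 = 68
r_1 = 48
cx_2 = 224
r_2 = 48
cx_3 = 144
cy_3 = 172
r_3 = 60
cx_4 = 96
cy_4 = 88
r_4 = 56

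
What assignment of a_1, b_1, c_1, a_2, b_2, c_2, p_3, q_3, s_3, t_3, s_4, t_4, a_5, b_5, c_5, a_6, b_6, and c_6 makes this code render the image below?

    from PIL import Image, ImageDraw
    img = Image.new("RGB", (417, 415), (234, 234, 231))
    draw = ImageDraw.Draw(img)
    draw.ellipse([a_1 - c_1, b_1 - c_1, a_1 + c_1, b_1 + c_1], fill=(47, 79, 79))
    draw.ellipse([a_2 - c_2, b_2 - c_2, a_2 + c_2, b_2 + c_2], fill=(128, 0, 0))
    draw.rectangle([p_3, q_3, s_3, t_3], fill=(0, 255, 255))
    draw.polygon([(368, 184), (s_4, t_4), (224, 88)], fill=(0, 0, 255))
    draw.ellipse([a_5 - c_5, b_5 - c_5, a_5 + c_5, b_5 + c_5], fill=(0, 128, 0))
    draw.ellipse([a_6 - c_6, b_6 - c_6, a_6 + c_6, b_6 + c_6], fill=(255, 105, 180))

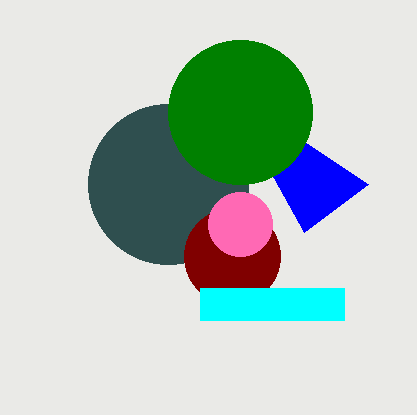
a_1 = 168
b_1 = 184
c_1 = 80
a_2 = 232
b_2 = 256
c_2 = 48
p_3 = 200
q_3 = 288
s_3 = 344
t_3 = 320
s_4 = 304
t_4 = 232
a_5 = 240
b_5 = 112
c_5 = 72
a_6 = 240
b_6 = 224
c_6 = 32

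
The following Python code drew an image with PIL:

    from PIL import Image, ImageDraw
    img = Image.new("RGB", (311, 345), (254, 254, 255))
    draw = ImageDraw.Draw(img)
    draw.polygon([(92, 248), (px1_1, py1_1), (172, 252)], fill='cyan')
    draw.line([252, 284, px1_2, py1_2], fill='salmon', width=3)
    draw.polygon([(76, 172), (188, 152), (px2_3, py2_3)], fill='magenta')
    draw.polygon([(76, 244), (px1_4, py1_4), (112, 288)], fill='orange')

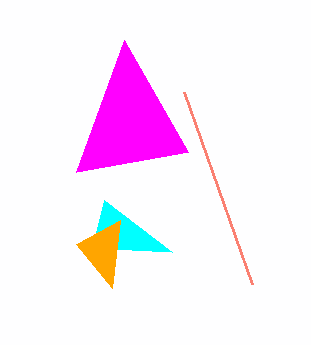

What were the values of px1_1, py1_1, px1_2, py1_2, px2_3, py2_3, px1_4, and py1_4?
px1_1 = 104, py1_1 = 200, px1_2 = 184, py1_2 = 92, px2_3 = 124, py2_3 = 40, px1_4 = 120, py1_4 = 220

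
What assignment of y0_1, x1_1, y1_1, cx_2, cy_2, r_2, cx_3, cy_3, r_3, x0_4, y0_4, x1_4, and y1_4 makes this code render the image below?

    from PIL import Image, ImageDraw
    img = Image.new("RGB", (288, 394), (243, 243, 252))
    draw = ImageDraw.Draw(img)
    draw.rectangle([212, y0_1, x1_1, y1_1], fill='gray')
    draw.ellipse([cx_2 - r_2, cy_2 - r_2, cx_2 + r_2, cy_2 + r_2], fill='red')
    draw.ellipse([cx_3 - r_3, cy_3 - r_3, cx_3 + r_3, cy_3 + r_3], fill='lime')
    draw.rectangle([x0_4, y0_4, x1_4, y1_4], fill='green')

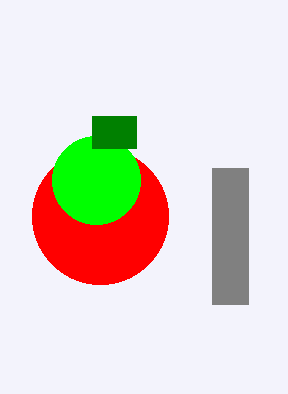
y0_1 = 168
x1_1 = 248
y1_1 = 304
cx_2 = 100
cy_2 = 216
r_2 = 68
cx_3 = 96
cy_3 = 180
r_3 = 44
x0_4 = 92
y0_4 = 116
x1_4 = 136
y1_4 = 148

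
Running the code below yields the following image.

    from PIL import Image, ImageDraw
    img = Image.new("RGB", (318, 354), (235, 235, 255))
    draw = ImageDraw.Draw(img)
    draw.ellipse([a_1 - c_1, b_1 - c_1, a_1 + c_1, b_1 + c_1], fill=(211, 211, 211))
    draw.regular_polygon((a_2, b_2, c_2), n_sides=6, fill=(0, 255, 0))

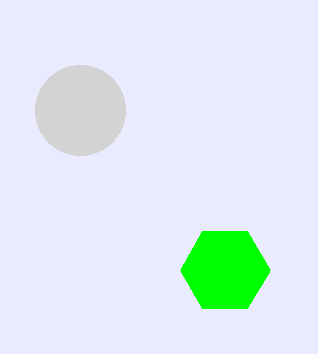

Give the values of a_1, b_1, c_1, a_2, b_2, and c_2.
a_1 = 80; b_1 = 110; c_1 = 45; a_2 = 225; b_2 = 270; c_2 = 45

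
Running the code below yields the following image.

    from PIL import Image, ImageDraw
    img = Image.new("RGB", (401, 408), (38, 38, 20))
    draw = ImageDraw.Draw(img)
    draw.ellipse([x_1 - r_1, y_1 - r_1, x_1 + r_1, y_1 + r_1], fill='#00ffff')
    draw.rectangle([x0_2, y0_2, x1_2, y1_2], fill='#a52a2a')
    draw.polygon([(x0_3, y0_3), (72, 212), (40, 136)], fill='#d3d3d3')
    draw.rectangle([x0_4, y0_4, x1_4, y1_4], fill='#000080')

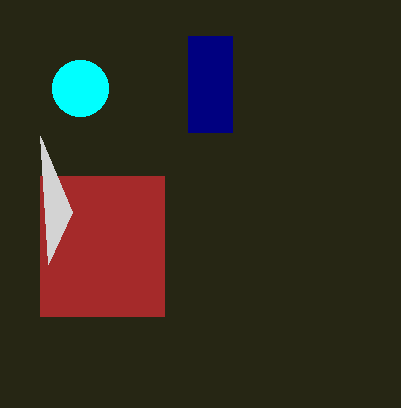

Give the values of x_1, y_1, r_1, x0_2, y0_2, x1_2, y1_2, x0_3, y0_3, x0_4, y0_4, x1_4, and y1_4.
x_1 = 80; y_1 = 88; r_1 = 28; x0_2 = 40; y0_2 = 176; x1_2 = 164; y1_2 = 316; x0_3 = 48; y0_3 = 264; x0_4 = 188; y0_4 = 36; x1_4 = 232; y1_4 = 132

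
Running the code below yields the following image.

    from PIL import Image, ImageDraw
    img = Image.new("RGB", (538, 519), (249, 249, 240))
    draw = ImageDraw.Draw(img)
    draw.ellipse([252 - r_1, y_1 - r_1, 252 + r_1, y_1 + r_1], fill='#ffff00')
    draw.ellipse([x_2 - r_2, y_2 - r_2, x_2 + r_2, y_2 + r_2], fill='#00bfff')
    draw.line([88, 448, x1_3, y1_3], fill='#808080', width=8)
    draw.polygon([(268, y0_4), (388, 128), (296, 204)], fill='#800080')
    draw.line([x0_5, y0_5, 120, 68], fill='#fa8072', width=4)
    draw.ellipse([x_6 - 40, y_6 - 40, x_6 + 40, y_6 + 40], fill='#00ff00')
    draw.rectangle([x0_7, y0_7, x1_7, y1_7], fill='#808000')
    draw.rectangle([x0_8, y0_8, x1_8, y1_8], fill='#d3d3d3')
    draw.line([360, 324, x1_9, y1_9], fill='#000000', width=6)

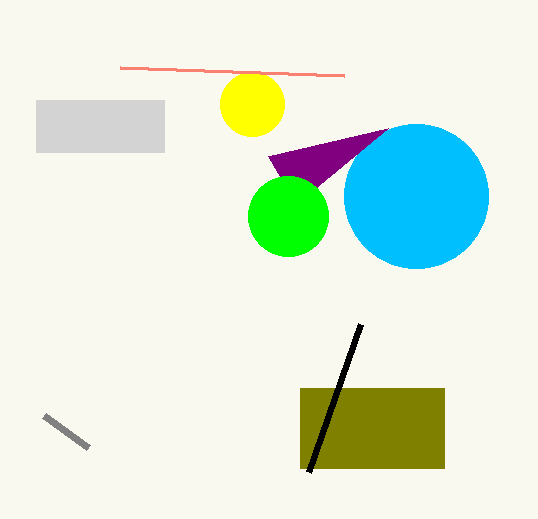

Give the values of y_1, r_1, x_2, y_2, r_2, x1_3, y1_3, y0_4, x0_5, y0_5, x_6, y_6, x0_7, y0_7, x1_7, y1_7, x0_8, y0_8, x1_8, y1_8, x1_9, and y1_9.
y_1 = 104; r_1 = 32; x_2 = 416; y_2 = 196; r_2 = 72; x1_3 = 44; y1_3 = 416; y0_4 = 156; x0_5 = 344; y0_5 = 76; x_6 = 288; y_6 = 216; x0_7 = 300; y0_7 = 388; x1_7 = 444; y1_7 = 468; x0_8 = 36; y0_8 = 100; x1_8 = 164; y1_8 = 152; x1_9 = 308; y1_9 = 472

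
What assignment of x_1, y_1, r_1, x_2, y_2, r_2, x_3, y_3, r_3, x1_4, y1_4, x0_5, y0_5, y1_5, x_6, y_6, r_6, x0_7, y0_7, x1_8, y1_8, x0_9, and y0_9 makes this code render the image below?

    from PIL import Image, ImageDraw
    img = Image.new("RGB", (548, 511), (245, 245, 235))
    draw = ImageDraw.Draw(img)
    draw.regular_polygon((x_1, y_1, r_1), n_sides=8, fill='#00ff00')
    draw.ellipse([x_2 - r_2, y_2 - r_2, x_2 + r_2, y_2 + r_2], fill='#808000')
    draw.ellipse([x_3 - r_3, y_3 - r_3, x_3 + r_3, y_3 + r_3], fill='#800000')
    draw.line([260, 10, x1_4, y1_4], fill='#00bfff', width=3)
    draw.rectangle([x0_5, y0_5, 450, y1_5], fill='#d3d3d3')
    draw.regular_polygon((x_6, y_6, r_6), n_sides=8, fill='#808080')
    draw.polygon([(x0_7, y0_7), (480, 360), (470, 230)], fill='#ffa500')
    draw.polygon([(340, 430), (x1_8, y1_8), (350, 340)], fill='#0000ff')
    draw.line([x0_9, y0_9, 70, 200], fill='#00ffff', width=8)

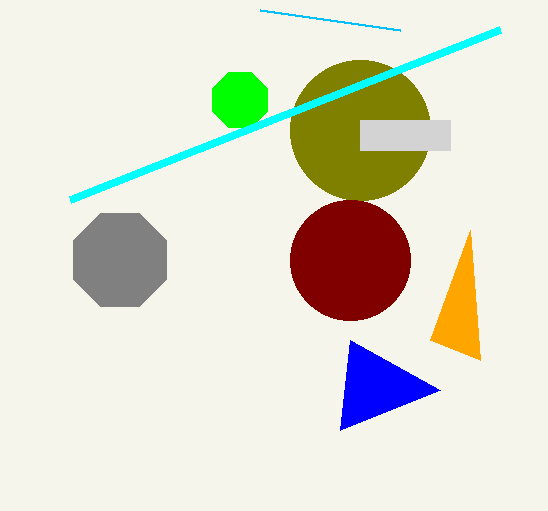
x_1 = 240
y_1 = 100
r_1 = 30
x_2 = 360
y_2 = 130
r_2 = 70
x_3 = 350
y_3 = 260
r_3 = 60
x1_4 = 400
y1_4 = 30
x0_5 = 360
y0_5 = 120
y1_5 = 150
x_6 = 120
y_6 = 260
r_6 = 50
x0_7 = 430
y0_7 = 340
x1_8 = 440
y1_8 = 390
x0_9 = 500
y0_9 = 30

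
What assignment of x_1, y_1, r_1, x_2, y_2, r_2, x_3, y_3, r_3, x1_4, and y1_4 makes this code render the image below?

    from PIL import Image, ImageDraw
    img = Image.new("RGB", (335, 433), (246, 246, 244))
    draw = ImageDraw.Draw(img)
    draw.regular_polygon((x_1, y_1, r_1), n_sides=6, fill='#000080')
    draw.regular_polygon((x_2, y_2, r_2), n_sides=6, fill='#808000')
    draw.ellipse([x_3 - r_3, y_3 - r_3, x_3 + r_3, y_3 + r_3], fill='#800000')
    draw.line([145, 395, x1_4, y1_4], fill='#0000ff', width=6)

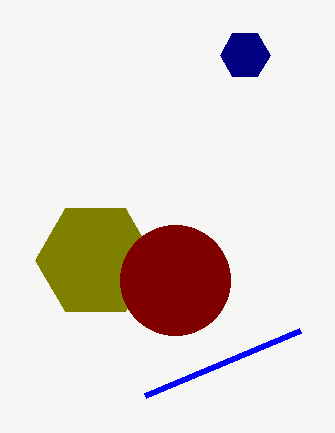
x_1 = 245, y_1 = 55, r_1 = 25, x_2 = 95, y_2 = 260, r_2 = 60, x_3 = 175, y_3 = 280, r_3 = 55, x1_4 = 300, y1_4 = 330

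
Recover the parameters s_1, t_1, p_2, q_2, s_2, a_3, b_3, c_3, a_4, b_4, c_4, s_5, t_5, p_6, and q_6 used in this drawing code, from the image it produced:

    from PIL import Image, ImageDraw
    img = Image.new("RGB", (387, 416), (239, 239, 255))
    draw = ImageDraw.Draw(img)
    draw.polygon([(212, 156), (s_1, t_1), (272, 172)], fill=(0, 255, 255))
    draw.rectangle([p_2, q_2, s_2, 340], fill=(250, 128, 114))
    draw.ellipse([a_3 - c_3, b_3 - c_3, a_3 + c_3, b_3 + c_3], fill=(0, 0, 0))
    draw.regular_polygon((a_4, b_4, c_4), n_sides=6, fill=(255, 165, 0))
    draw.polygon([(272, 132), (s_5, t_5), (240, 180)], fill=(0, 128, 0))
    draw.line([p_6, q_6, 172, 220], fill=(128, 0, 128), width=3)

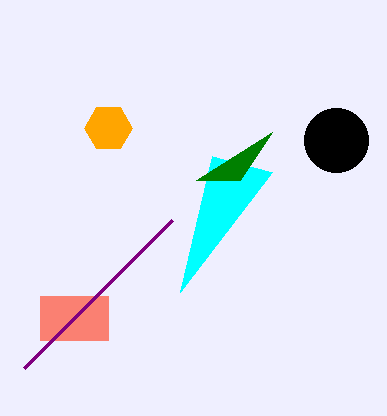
s_1 = 180; t_1 = 292; p_2 = 40; q_2 = 296; s_2 = 108; a_3 = 336; b_3 = 140; c_3 = 32; a_4 = 108; b_4 = 128; c_4 = 24; s_5 = 196; t_5 = 180; p_6 = 24; q_6 = 368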